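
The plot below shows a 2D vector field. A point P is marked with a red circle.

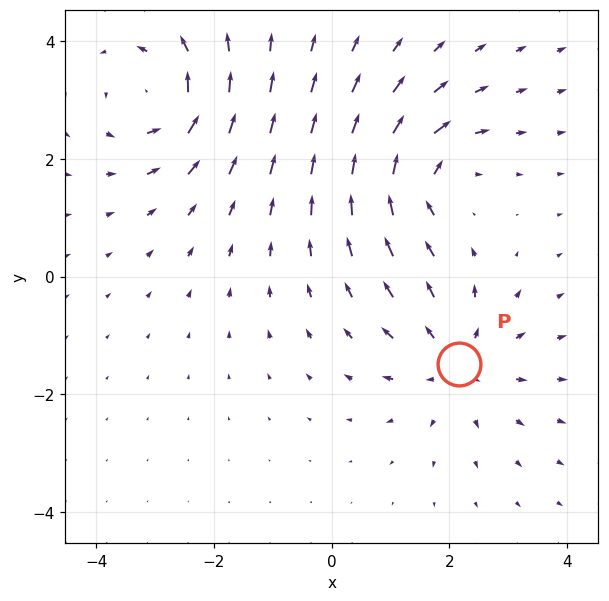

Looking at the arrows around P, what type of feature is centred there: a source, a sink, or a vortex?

source

At P (2.2, -1.5) the arrows spread outward. Divergence about +4, curl ≈0 — positive divergence with near-zero curl is a source.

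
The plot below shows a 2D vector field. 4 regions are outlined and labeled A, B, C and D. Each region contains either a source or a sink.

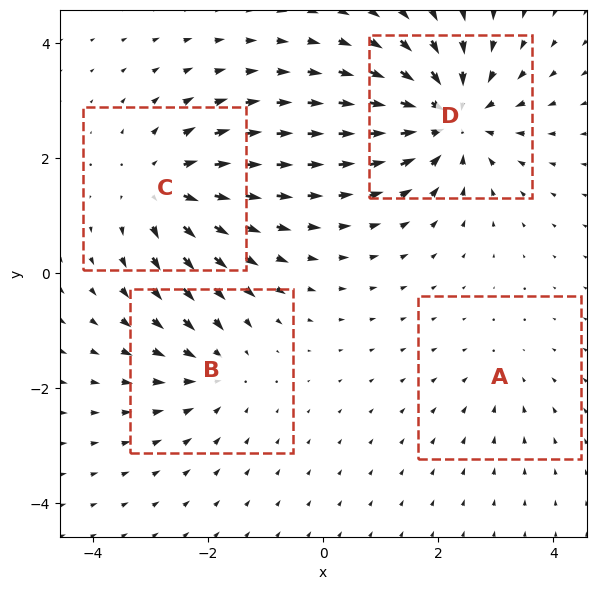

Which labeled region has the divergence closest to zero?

A

Divergence at each region's feature centre — A: about -2, B: about -4, C: about +5, D: about -7. Region A is closest to zero.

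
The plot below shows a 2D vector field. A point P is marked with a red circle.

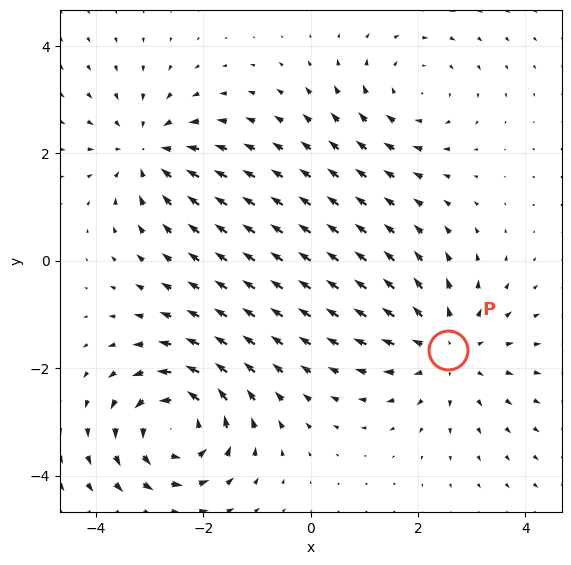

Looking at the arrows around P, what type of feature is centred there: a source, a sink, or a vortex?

At P (2.5, -1.7) the arrows spread outward. Divergence about +4, curl ≈0 — positive divergence with near-zero curl is a source.

source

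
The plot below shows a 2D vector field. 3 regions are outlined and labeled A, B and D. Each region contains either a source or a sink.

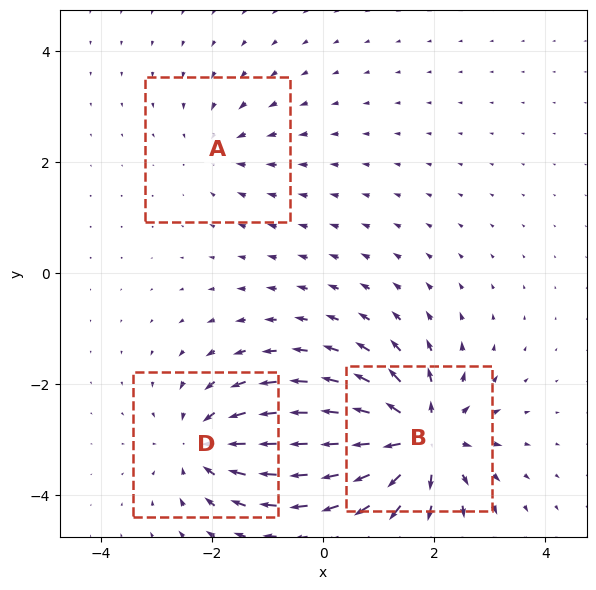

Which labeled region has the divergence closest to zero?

Divergence at each region's feature centre — A: about -2, B: about +6, D: about -4. Region A is closest to zero.

A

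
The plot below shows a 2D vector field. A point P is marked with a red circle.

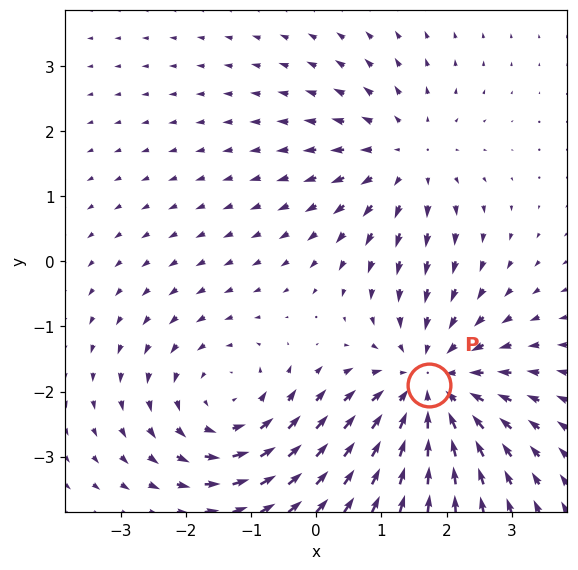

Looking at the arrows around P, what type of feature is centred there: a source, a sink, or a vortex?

At P (1.7, -1.9) the arrows converge inward. Divergence about -4, curl ≈0 — negative divergence with near-zero curl is a sink.

sink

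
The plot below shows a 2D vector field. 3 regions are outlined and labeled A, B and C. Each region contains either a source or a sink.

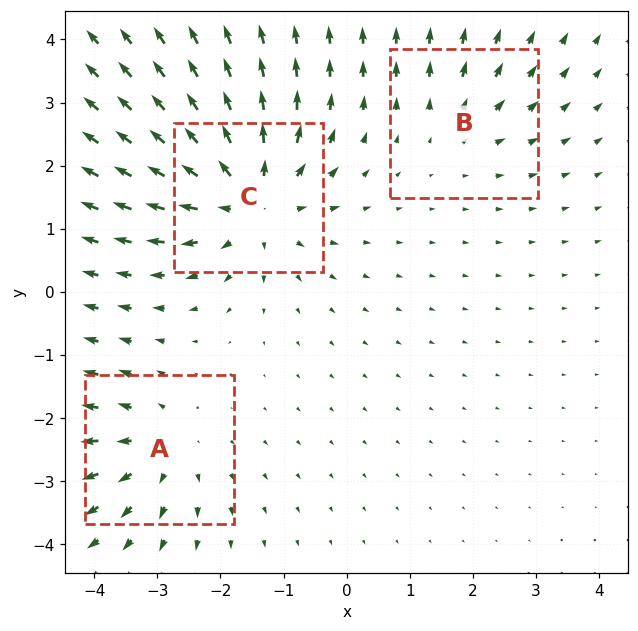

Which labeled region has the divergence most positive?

C

Divergence at each region's feature centre — A: about +3, B: about +2, C: about +5. Region C is most positive.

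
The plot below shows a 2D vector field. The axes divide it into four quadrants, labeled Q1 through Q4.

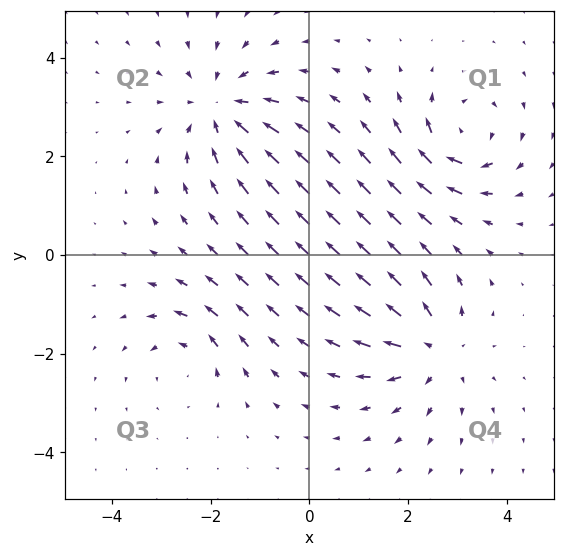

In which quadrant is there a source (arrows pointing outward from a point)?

Q4

The source sits at approximately (2.5, -1.9), which lies in quadrant Q4. The divergence there is about +5, positive as expected for a source.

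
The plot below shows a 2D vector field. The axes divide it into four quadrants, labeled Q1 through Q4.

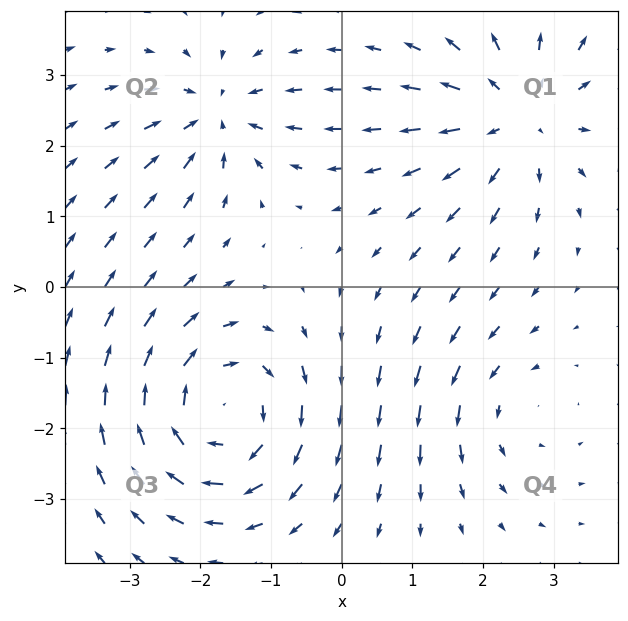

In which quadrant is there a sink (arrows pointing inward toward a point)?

Q2

The sink sits at approximately (-1.8, 2.4), which lies in quadrant Q2. The divergence there is about -4, negative as expected for a sink.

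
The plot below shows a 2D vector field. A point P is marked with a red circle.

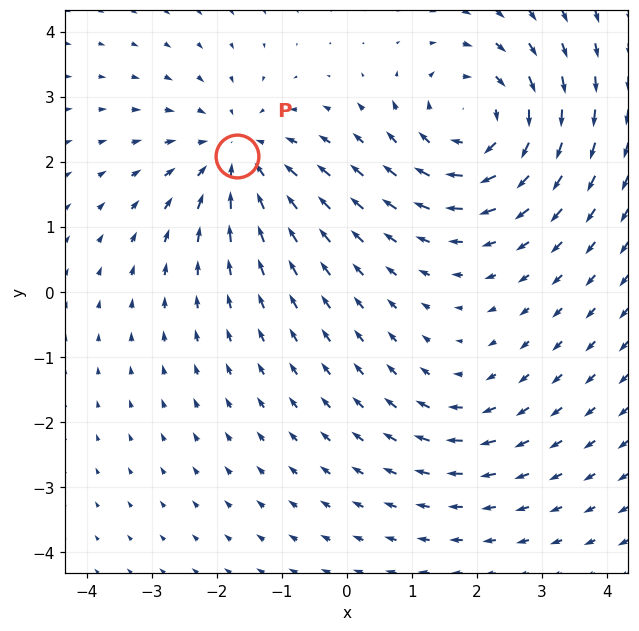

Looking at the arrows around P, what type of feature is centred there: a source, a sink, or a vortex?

At P (-1.7, 2.1) the arrows converge inward. Divergence about -4, curl ≈0 — negative divergence with near-zero curl is a sink.

sink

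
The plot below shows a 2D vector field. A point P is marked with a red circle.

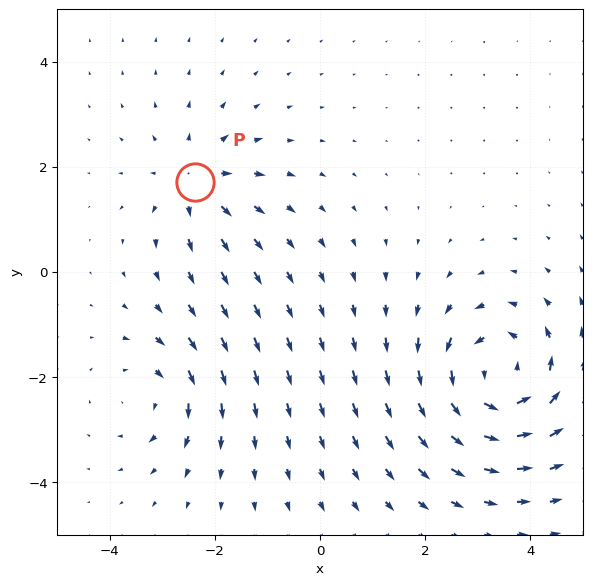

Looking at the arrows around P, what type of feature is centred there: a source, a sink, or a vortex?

At P (-2.4, 1.7) the arrows spread outward. Divergence about +3, curl ≈0 — positive divergence with near-zero curl is a source.

source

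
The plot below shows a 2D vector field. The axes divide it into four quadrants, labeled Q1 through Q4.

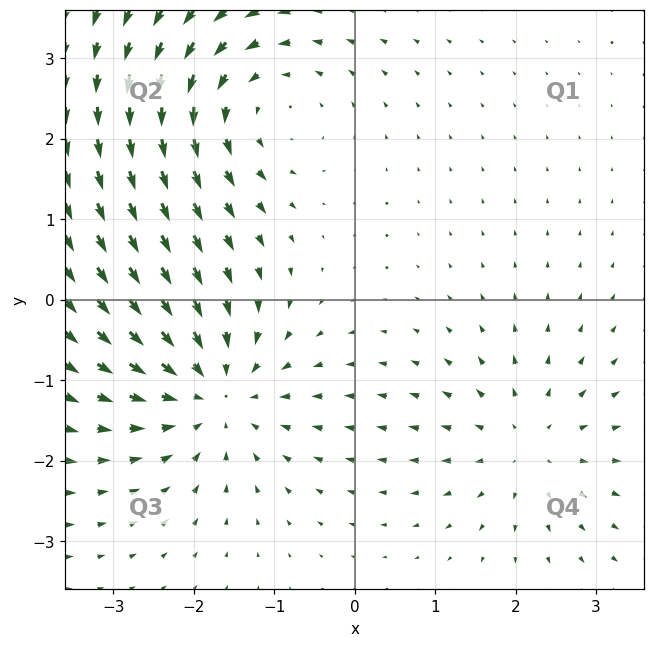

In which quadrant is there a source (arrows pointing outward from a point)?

The source sits at approximately (2.1, -1.8), which lies in quadrant Q4. The divergence there is about +4, positive as expected for a source.

Q4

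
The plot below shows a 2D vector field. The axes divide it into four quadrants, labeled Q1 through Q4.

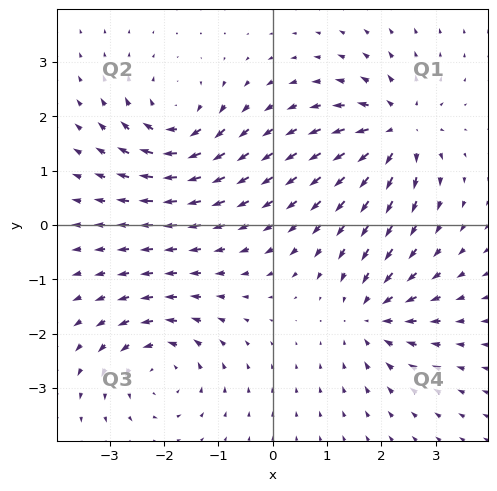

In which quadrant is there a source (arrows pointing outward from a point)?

Q1

The source sits at approximately (2.3, 1.7), which lies in quadrant Q1. The divergence there is about +7, positive as expected for a source.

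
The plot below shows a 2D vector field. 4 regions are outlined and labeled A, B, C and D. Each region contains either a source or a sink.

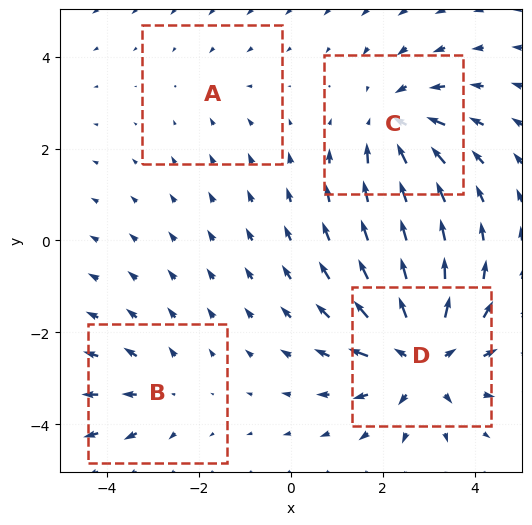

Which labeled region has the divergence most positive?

D

Divergence at each region's feature centre — A: about -2, B: about +3, C: about -4, D: about +6. Region D is most positive.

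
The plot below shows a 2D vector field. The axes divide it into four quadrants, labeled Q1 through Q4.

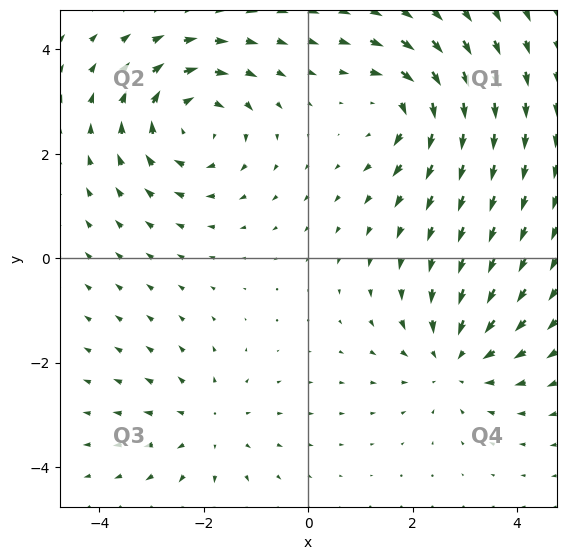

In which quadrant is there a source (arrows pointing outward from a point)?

Q3

The source sits at approximately (-1.9, -3.2), which lies in quadrant Q3. The divergence there is about +2, positive as expected for a source.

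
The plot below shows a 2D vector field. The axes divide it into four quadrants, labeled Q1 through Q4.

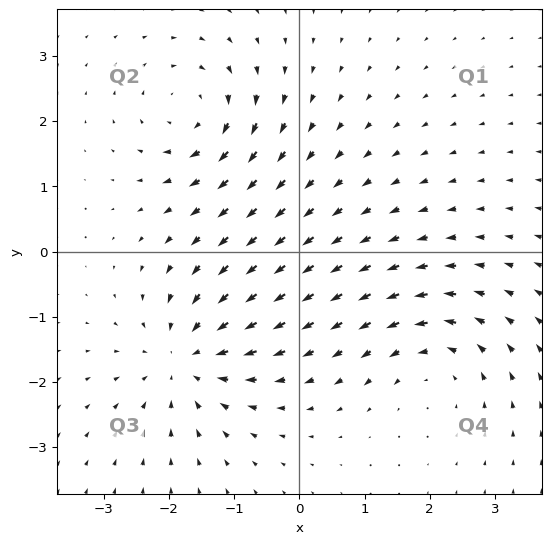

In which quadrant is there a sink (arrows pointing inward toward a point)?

The sink sits at approximately (-1.7, -1.6), which lies in quadrant Q3. The divergence there is about -5, negative as expected for a sink.

Q3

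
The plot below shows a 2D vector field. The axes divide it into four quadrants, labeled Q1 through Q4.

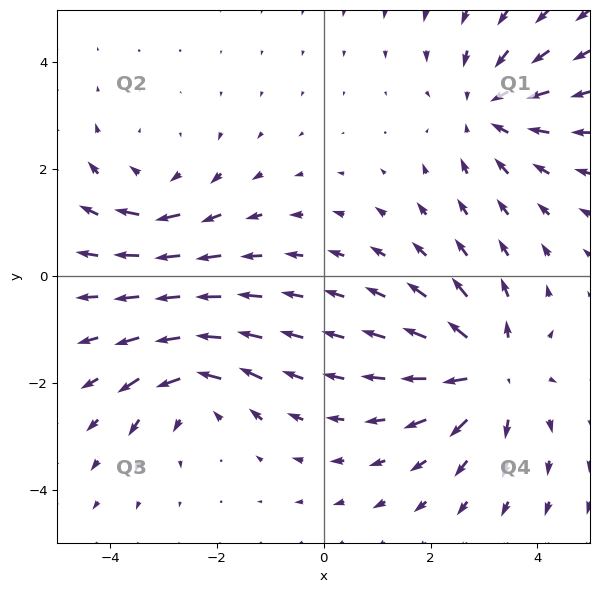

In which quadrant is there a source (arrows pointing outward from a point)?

The source sits at approximately (3.1, -1.8), which lies in quadrant Q4. The divergence there is about +6, positive as expected for a source.

Q4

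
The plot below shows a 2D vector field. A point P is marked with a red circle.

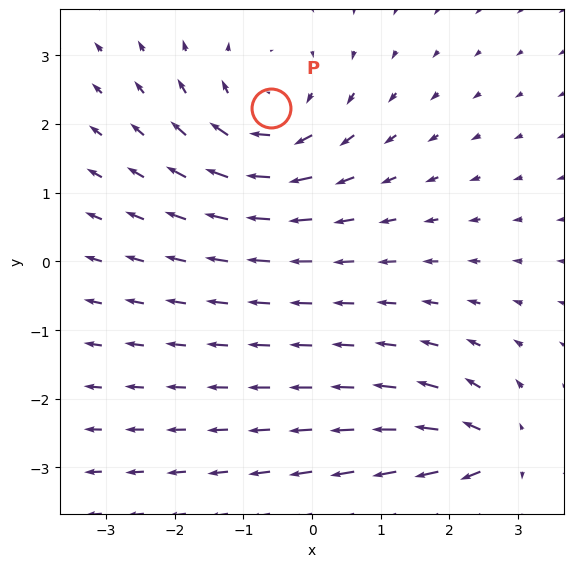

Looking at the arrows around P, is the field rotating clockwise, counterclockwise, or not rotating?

clockwise

Near P at (-0.6, 2.2) the arrows circulate clockwise. The curl (z-component) there is about -4; negative curl means clockwise rotation.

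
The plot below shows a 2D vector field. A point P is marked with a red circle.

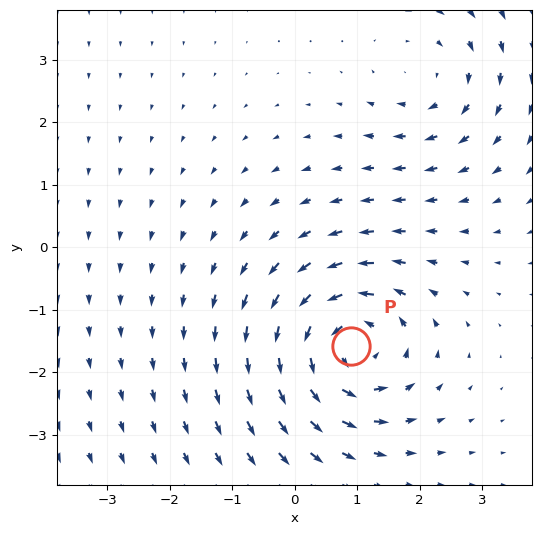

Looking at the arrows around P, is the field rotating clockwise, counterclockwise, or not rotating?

Near P at (0.9, -1.6) the arrows circulate counterclockwise. The curl (z-component) there is about +6; positive curl means counterclockwise rotation.

counterclockwise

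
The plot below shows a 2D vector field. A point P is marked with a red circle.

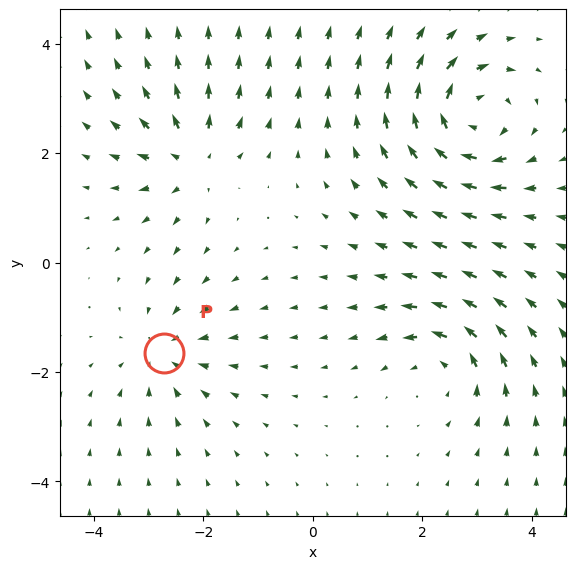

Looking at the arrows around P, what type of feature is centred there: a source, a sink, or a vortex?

sink

At P (-2.7, -1.7) the arrows converge inward. Divergence about -3, curl ≈0 — negative divergence with near-zero curl is a sink.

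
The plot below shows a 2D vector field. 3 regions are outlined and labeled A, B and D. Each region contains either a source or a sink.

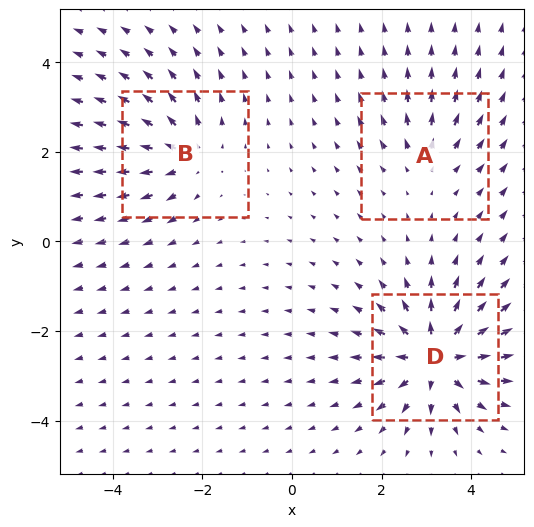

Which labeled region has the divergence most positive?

Divergence at each region's feature centre — A: about +2, B: about +4, D: about +6. Region D is most positive.

D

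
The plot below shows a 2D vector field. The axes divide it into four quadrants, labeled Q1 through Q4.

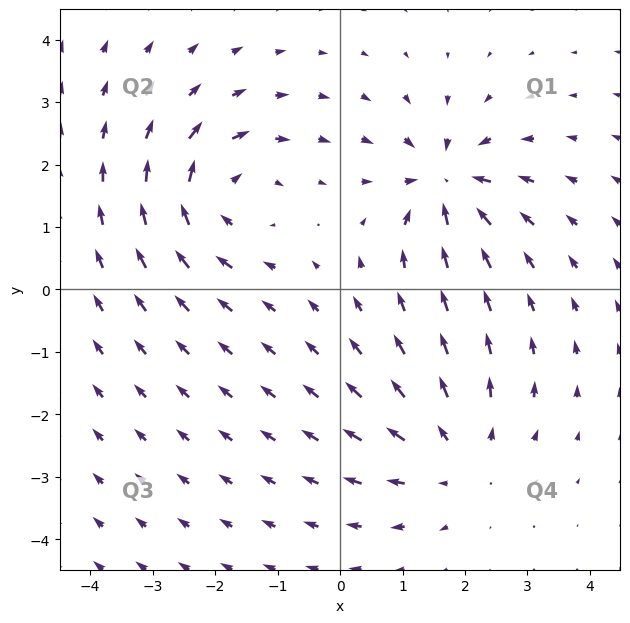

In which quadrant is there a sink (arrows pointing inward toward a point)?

Q1

The sink sits at approximately (1.7, 1.7), which lies in quadrant Q1. The divergence there is about -7, negative as expected for a sink.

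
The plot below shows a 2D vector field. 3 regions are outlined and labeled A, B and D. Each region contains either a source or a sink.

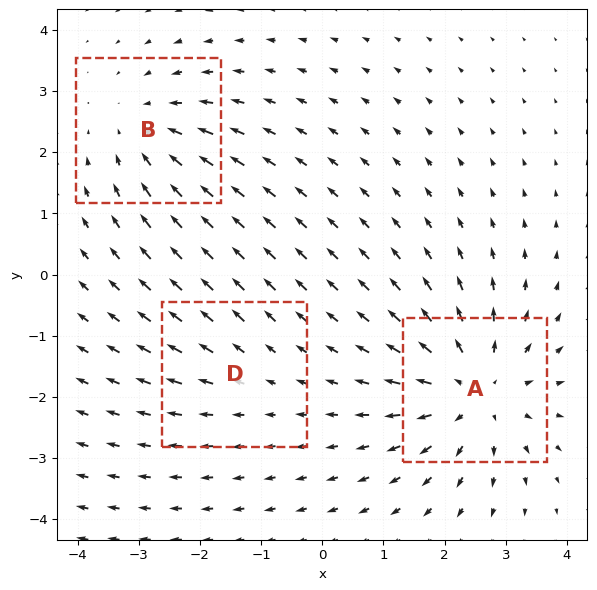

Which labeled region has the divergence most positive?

A

Divergence at each region's feature centre — A: about +4, B: about -3, D: about +2. Region A is most positive.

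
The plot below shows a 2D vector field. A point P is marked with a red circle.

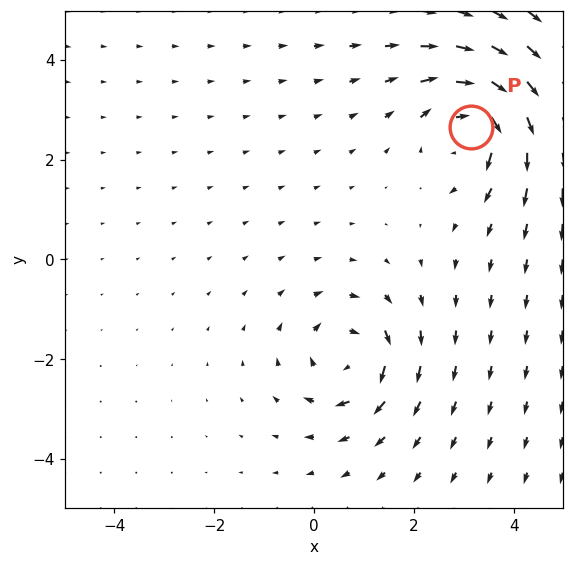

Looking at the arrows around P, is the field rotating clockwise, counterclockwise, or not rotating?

Near P at (3.1, 2.7) the arrows circulate clockwise. The curl (z-component) there is about -5; negative curl means clockwise rotation.

clockwise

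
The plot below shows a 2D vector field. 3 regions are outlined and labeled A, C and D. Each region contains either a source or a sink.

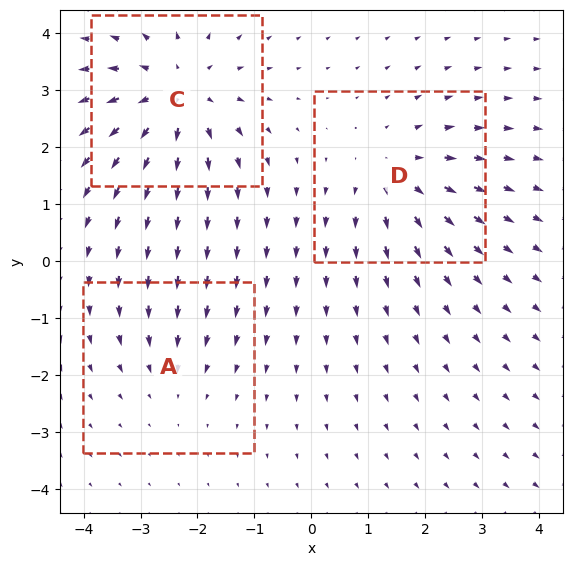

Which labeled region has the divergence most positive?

Divergence at each region's feature centre — A: about -2, C: about +4, D: about +3. Region C is most positive.

C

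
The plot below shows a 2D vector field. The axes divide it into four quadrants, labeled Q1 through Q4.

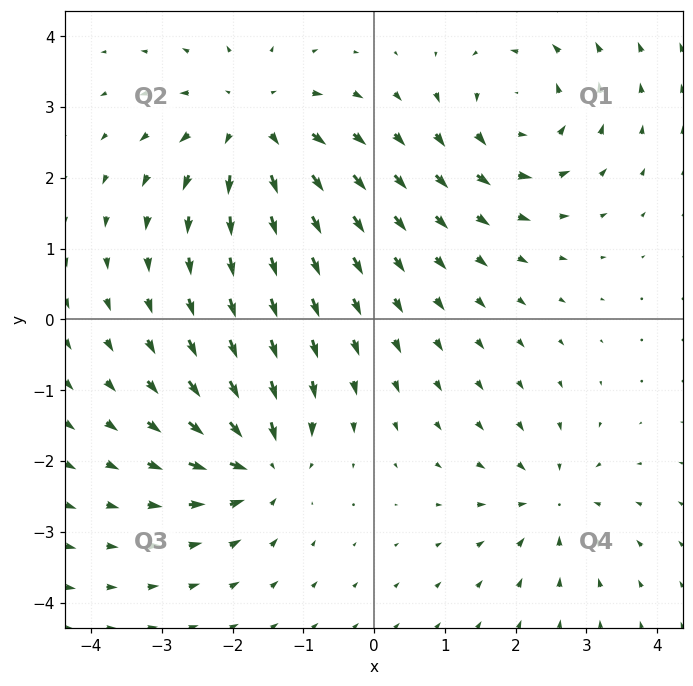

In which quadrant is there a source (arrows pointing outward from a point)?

Q2

The source sits at approximately (-1.7, 2.7), which lies in quadrant Q2. The divergence there is about +4, positive as expected for a source.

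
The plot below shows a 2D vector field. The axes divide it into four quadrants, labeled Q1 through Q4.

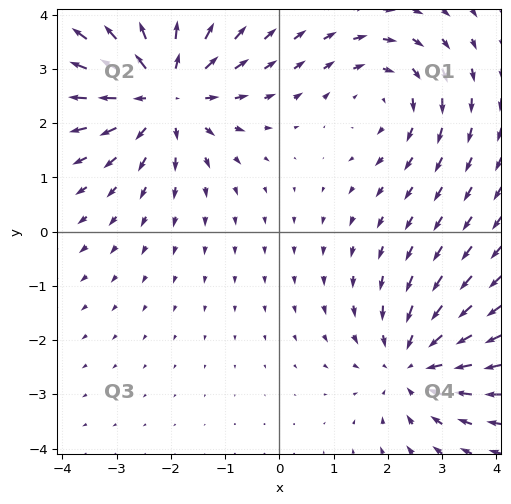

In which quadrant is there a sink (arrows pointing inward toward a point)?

Q4

The sink sits at approximately (2.5, -2.4), which lies in quadrant Q4. The divergence there is about -3, negative as expected for a sink.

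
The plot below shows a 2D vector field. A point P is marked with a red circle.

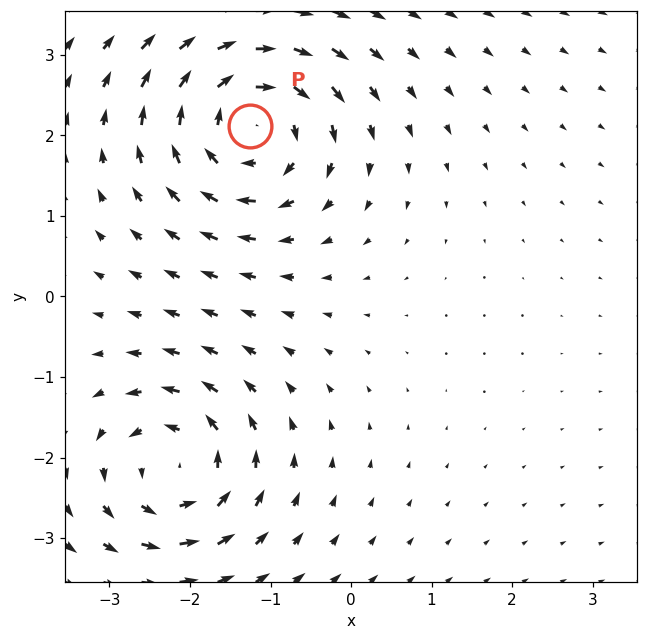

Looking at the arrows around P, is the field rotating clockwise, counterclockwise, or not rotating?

clockwise

Near P at (-1.3, 2.1) the arrows circulate clockwise. The curl (z-component) there is about -5; negative curl means clockwise rotation.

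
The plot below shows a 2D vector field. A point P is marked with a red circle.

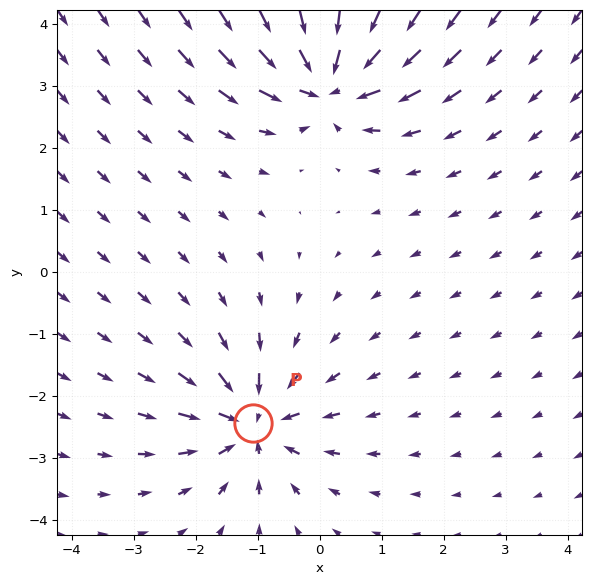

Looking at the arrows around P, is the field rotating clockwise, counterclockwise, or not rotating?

Near P at (-1.1, -2.4) the arrows show no circulation. The curl there is ≈0.

not rotating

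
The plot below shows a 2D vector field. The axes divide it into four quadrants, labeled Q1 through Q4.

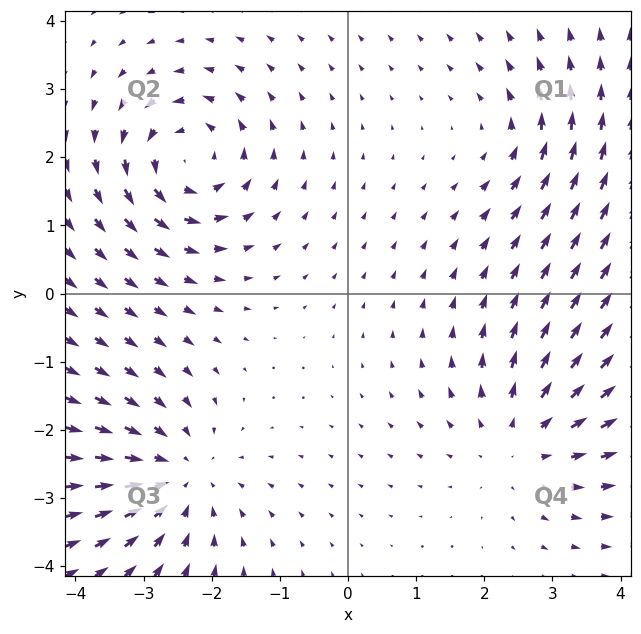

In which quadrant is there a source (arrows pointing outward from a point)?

The source sits at approximately (2.5, -2.2), which lies in quadrant Q4. The divergence there is about +4, positive as expected for a source.

Q4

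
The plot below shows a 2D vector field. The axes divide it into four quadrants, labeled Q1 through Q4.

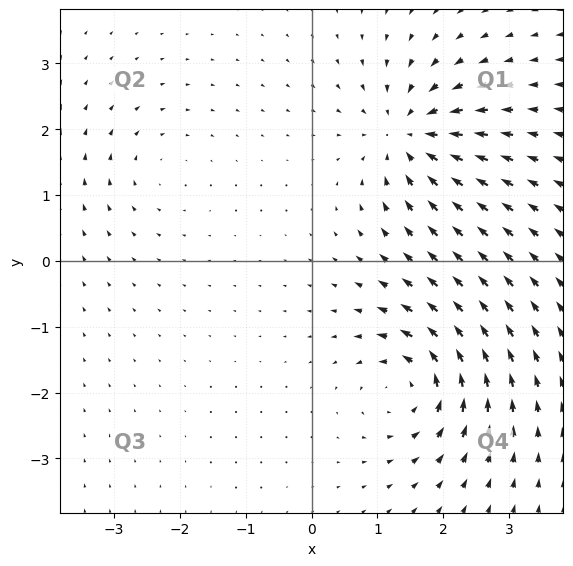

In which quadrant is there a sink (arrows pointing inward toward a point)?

The sink sits at approximately (1.5, 1.9), which lies in quadrant Q1. The divergence there is about -7, negative as expected for a sink.

Q1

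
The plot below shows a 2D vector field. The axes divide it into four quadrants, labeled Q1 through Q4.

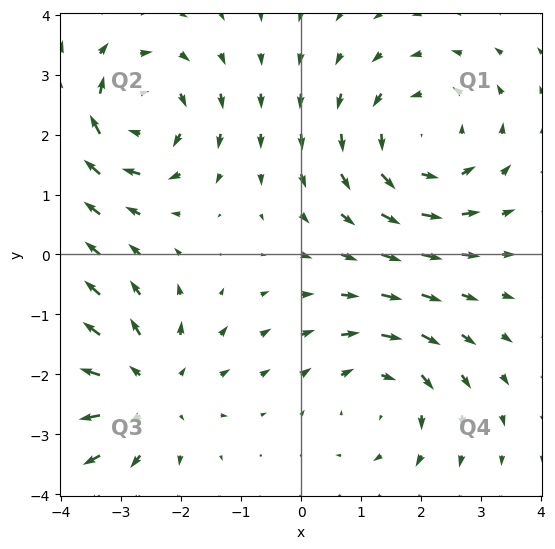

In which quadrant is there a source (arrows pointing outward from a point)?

Q3

The source sits at approximately (-2.6, -2.3), which lies in quadrant Q3. The divergence there is about +4, positive as expected for a source.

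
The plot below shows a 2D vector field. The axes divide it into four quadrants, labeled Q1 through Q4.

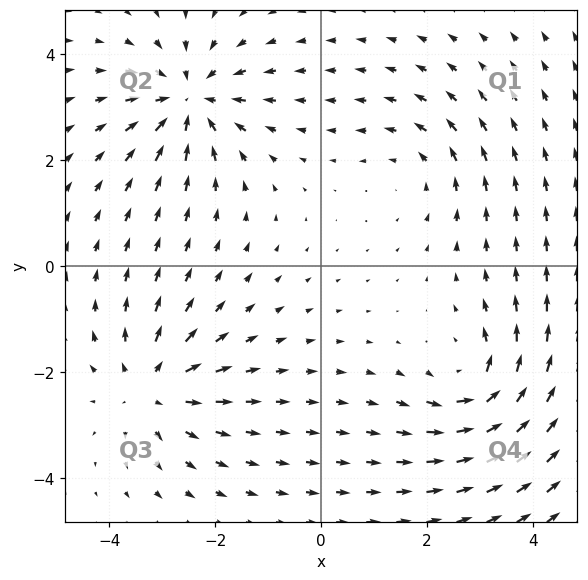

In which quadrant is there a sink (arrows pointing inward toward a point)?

Q2

The sink sits at approximately (-2.5, 3.1), which lies in quadrant Q2. The divergence there is about -5, negative as expected for a sink.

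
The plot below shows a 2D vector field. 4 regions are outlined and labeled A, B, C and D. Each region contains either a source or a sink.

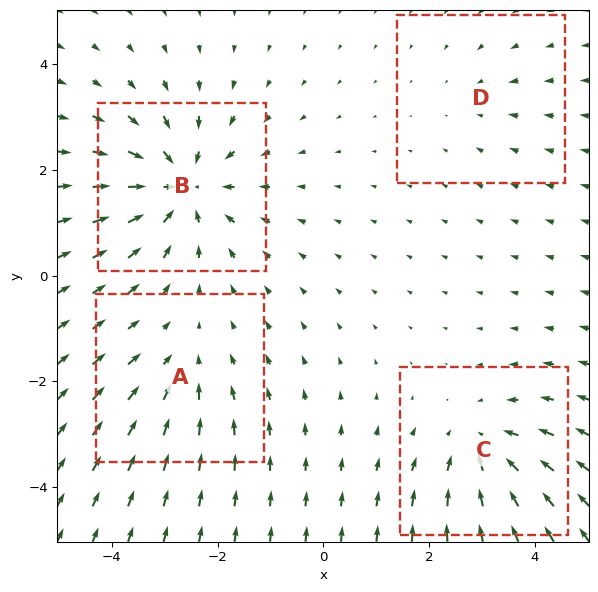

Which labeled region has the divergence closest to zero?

D

Divergence at each region's feature centre — A: about -3, B: about -7, C: about -5, D: about -2. Region D is closest to zero.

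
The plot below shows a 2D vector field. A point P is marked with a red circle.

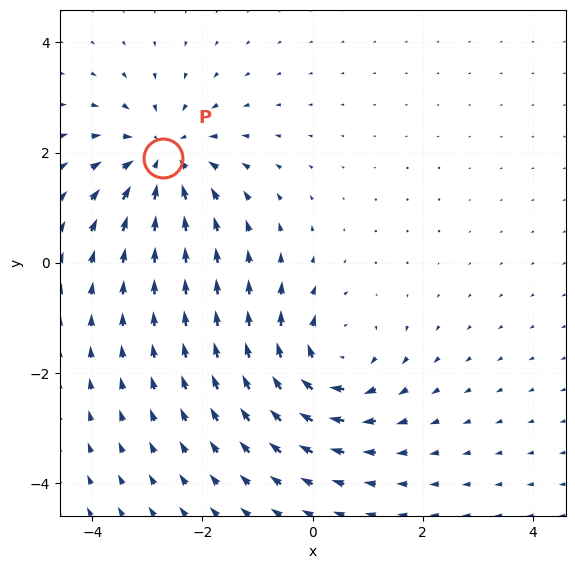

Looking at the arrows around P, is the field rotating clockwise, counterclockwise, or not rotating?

Near P at (-2.7, 1.9) the arrows show no circulation. The curl there is ≈0.

not rotating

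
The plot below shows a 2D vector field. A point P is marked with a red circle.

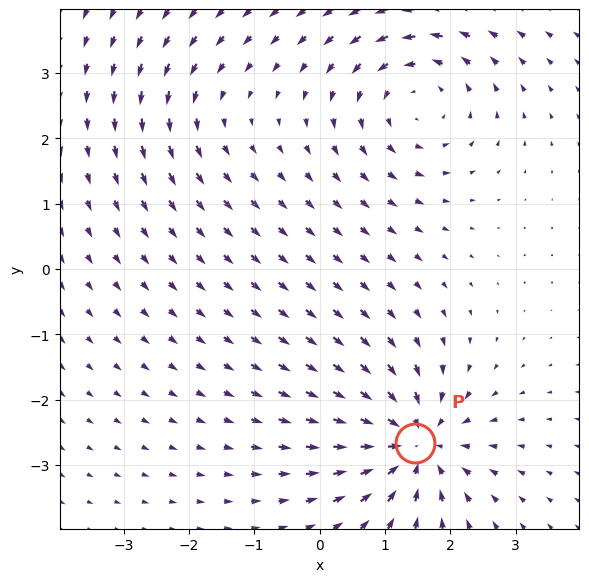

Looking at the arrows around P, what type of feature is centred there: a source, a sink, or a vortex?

sink

At P (1.5, -2.7) the arrows converge inward. Divergence about -6, curl ≈0 — negative divergence with near-zero curl is a sink.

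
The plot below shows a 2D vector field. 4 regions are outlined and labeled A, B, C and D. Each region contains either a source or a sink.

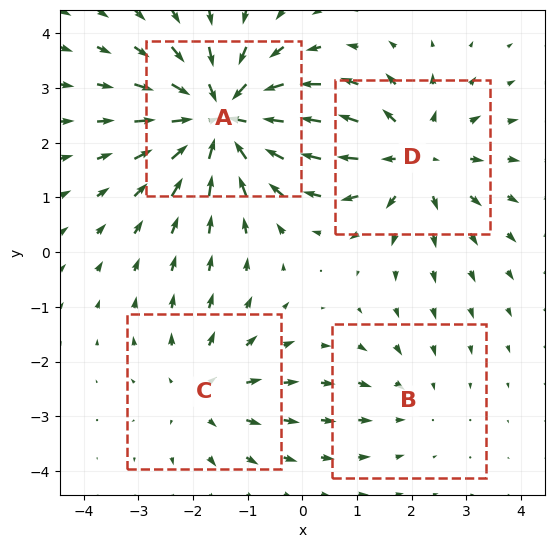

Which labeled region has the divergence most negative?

Divergence at each region's feature centre — A: about -6, B: about -2, C: about +3, D: about +4. Region A is most negative.

A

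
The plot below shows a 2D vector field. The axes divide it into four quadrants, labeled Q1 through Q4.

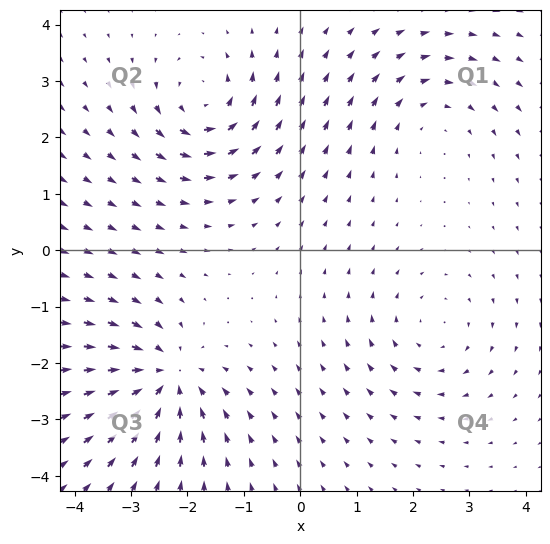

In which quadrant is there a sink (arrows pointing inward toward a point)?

Q3

The sink sits at approximately (-2.4, -2.3), which lies in quadrant Q3. The divergence there is about -5, negative as expected for a sink.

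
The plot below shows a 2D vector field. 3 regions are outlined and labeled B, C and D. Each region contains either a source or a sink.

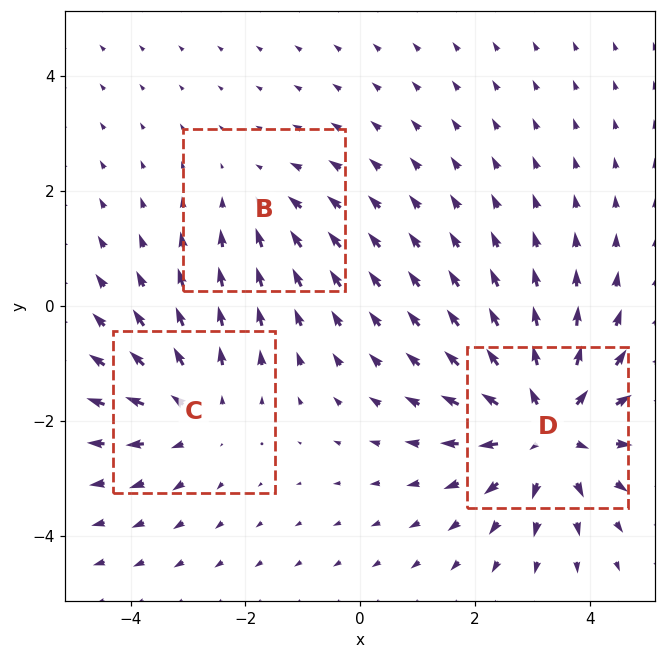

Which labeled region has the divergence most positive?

Divergence at each region's feature centre — B: about -2, C: about +3, D: about +4. Region D is most positive.

D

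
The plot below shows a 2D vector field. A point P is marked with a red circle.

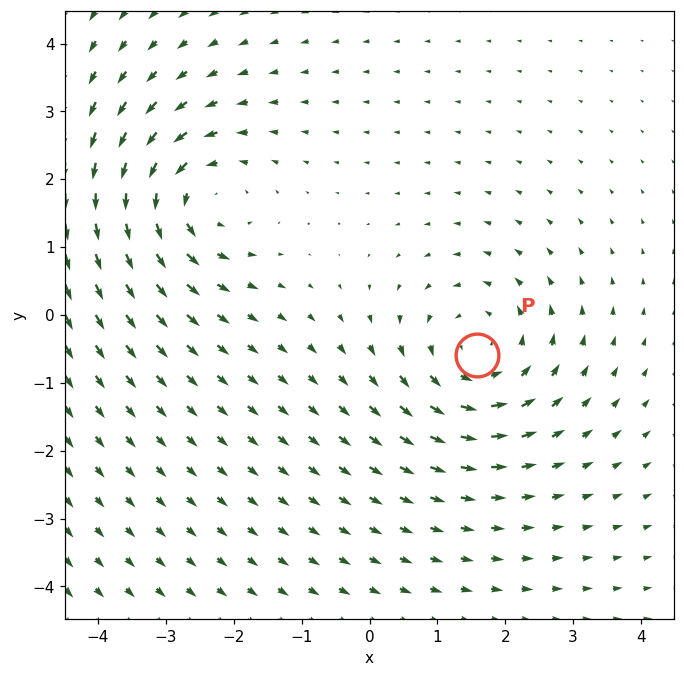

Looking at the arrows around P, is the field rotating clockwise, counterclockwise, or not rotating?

counterclockwise

Near P at (1.6, -0.6) the arrows circulate counterclockwise. The curl (z-component) there is about +4; positive curl means counterclockwise rotation.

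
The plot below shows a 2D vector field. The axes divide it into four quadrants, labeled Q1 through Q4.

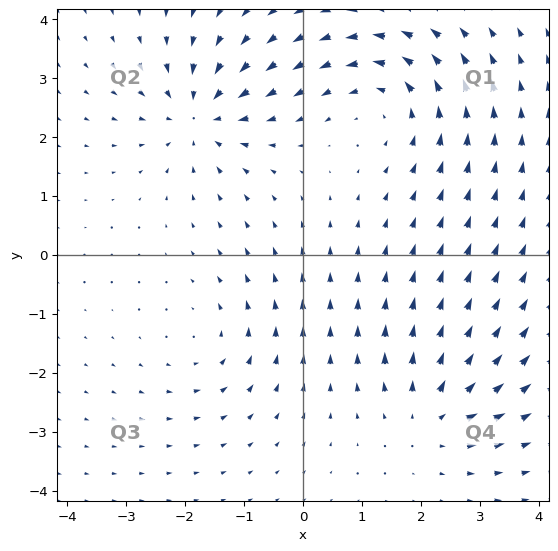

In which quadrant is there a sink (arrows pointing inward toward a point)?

Q2

The sink sits at approximately (-1.8, 2.4), which lies in quadrant Q2. The divergence there is about -4, negative as expected for a sink.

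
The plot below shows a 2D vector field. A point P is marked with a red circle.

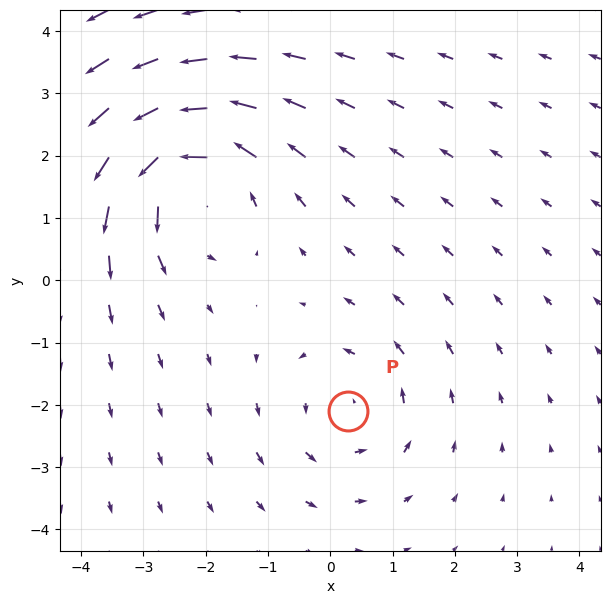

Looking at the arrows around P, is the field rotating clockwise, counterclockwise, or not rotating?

Near P at (0.3, -2.1) the arrows circulate counterclockwise. The curl (z-component) there is about +3; positive curl means counterclockwise rotation.

counterclockwise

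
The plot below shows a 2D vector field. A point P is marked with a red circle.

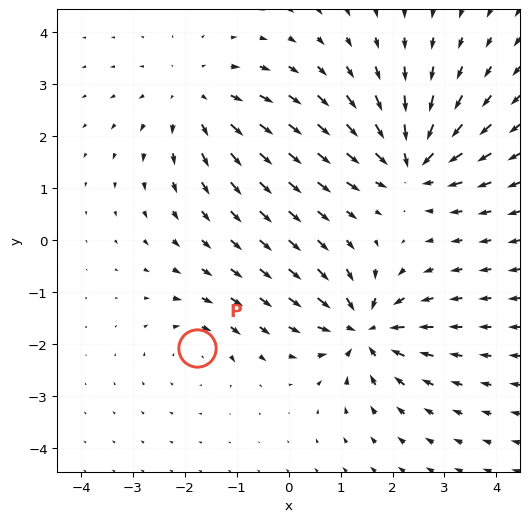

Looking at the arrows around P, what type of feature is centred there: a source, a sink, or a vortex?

vortex

At P (-1.8, -2.1) the arrows circulate clockwise. Divergence ≈0, curl about -3 — near-zero divergence with nonzero curl is a vortex.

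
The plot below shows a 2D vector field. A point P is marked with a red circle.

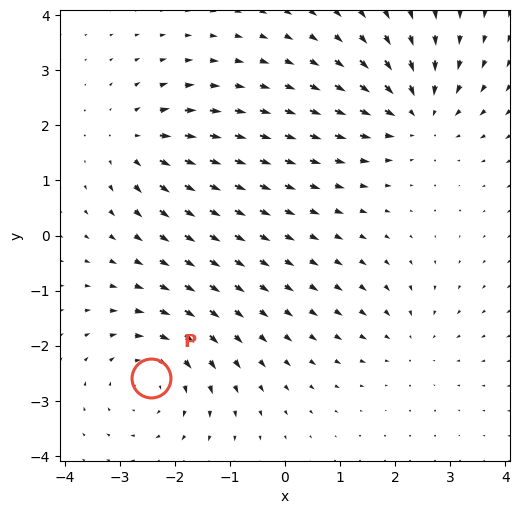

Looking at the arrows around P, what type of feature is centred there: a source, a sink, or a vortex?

At P (-2.4, -2.6) the arrows circulate clockwise. Divergence ≈0, curl about -4 — near-zero divergence with nonzero curl is a vortex.

vortex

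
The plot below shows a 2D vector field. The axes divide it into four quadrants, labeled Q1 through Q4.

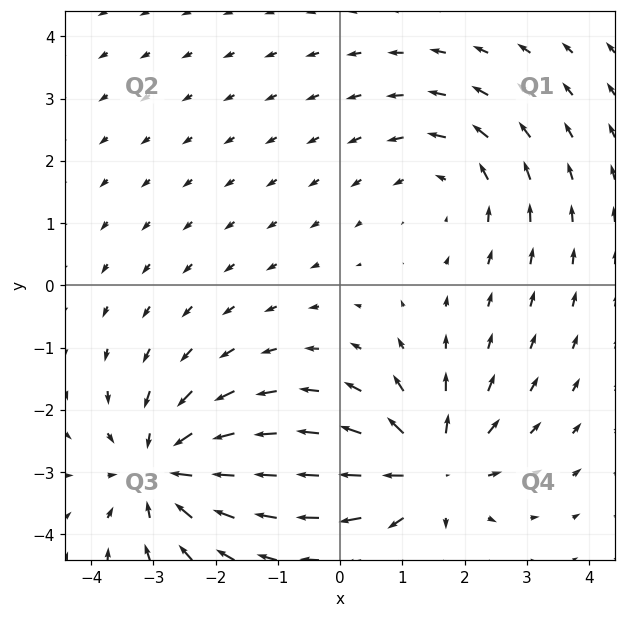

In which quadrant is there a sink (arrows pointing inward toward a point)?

Q3

The sink sits at approximately (-2.8, -3.0), which lies in quadrant Q3. The divergence there is about -4, negative as expected for a sink.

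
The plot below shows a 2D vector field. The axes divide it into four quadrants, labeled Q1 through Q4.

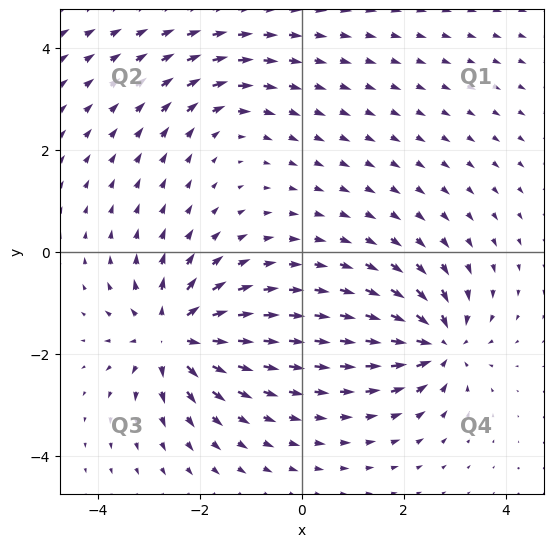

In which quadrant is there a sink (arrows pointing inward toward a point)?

The sink sits at approximately (2.7, -1.8), which lies in quadrant Q4. The divergence there is about -6, negative as expected for a sink.

Q4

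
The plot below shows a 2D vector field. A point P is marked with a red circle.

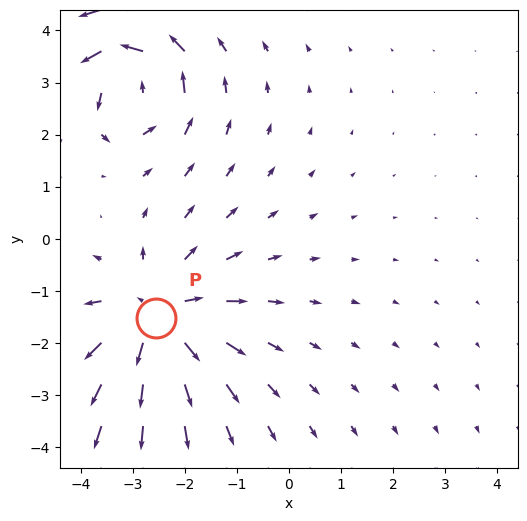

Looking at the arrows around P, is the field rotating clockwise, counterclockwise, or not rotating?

Near P at (-2.5, -1.5) the arrows show no circulation. The curl there is ≈0.

not rotating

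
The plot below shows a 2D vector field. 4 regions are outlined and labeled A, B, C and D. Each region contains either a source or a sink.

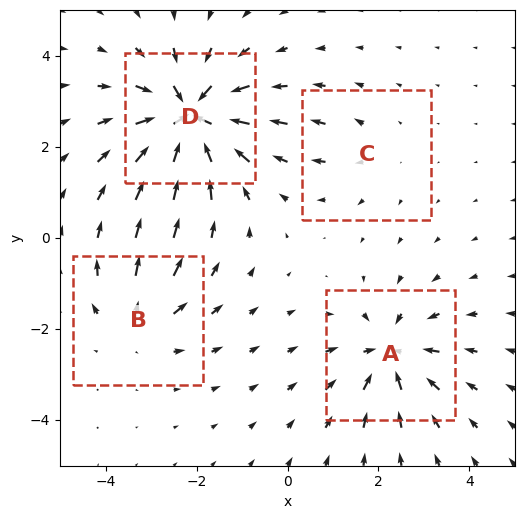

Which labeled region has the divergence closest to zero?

C

Divergence at each region's feature centre — A: about -6, B: about +4, C: about +2, D: about -8. Region C is closest to zero.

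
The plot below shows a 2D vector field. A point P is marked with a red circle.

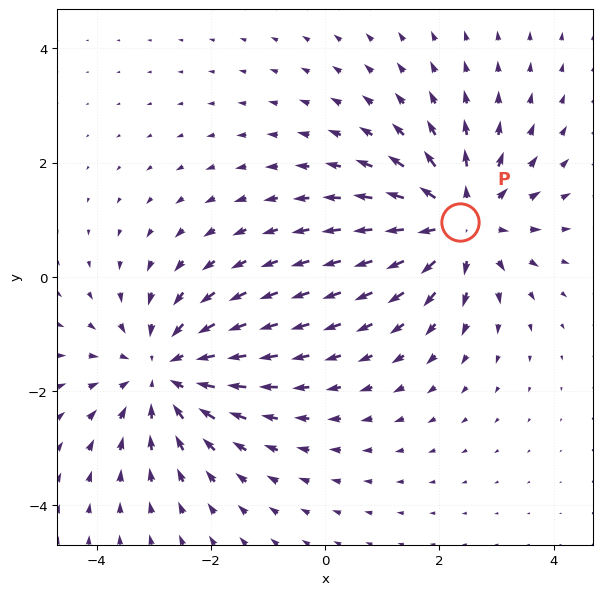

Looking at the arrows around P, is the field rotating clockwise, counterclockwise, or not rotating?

not rotating

Near P at (2.4, 1.0) the arrows show no circulation. The curl there is ≈0.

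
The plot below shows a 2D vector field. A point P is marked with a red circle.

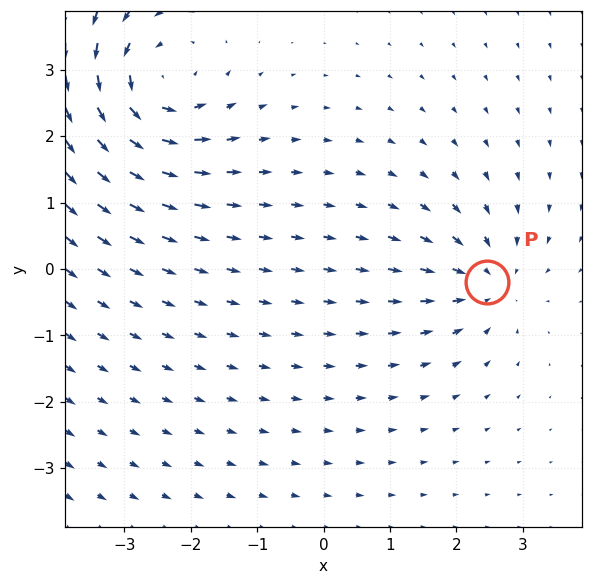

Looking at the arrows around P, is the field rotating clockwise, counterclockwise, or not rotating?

Near P at (2.5, -0.2) the arrows show no circulation. The curl there is ≈0.

not rotating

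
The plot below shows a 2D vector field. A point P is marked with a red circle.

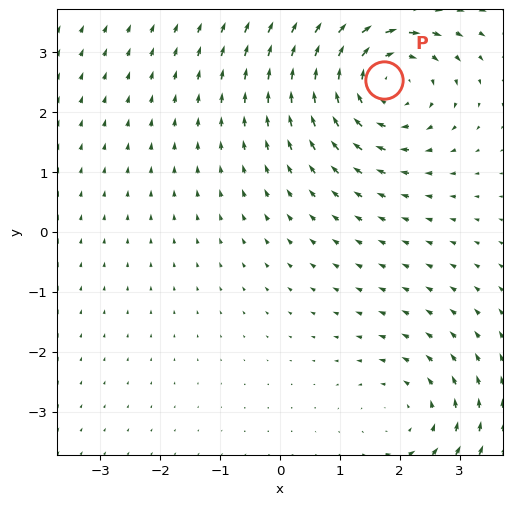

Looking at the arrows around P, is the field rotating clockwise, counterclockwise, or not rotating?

Near P at (1.7, 2.5) the arrows circulate clockwise. The curl (z-component) there is about -4; negative curl means clockwise rotation.

clockwise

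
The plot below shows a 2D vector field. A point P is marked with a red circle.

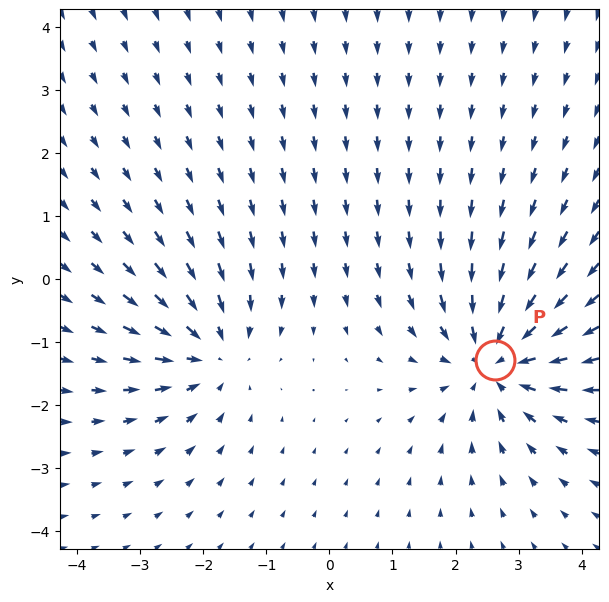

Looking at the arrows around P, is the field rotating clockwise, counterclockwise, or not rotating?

Near P at (2.6, -1.3) the arrows show no circulation. The curl there is ≈0.

not rotating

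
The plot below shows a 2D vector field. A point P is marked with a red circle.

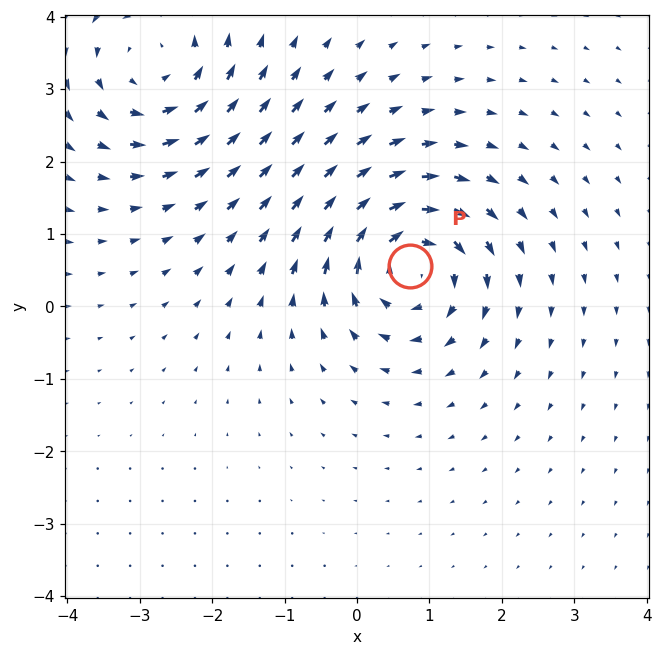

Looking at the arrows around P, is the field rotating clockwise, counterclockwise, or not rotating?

Near P at (0.7, 0.6) the arrows circulate clockwise. The curl (z-component) there is about -7; negative curl means clockwise rotation.

clockwise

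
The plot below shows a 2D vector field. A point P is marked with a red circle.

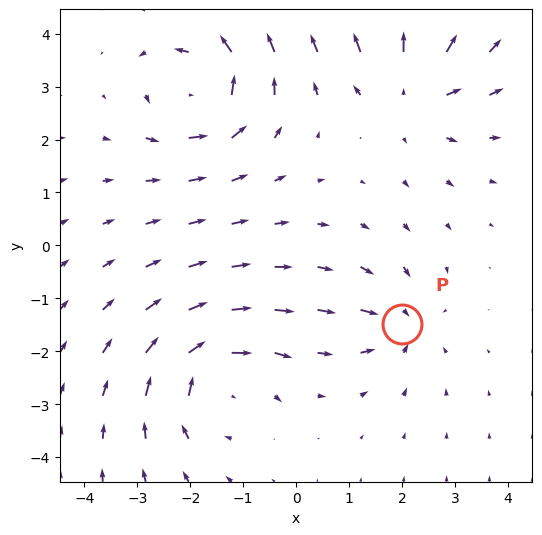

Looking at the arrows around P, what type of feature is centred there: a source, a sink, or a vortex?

sink

At P (2.0, -1.5) the arrows converge inward. Divergence about -4, curl ≈0 — negative divergence with near-zero curl is a sink.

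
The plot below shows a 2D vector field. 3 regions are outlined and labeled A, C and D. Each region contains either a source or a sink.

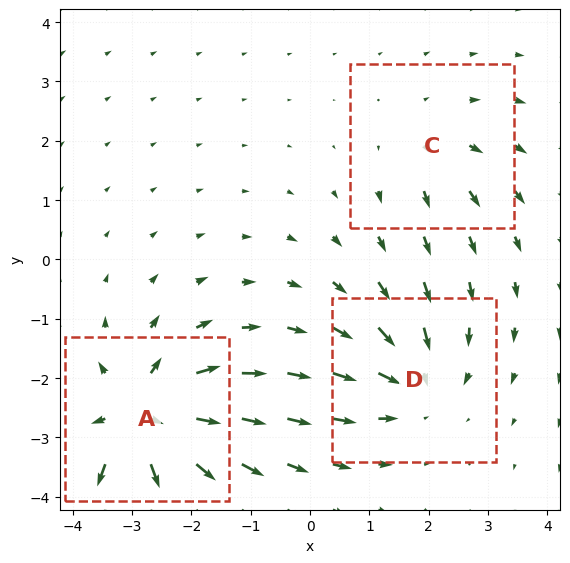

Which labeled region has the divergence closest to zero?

C

Divergence at each region's feature centre — A: about +5, C: about +2, D: about -3. Region C is closest to zero.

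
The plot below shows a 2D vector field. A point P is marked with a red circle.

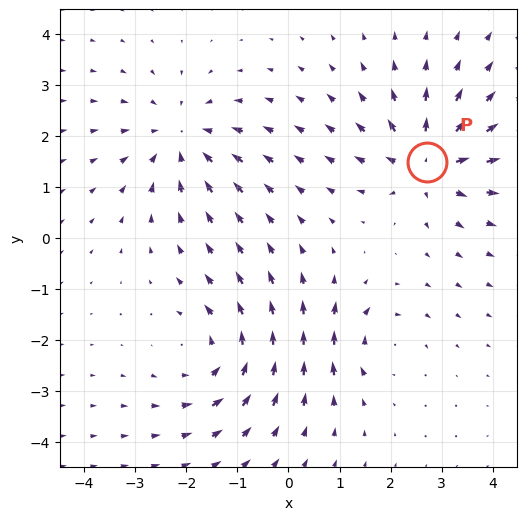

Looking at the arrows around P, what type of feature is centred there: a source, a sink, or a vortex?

At P (2.7, 1.5) the arrows spread outward. Divergence about +6, curl ≈0 — positive divergence with near-zero curl is a source.

source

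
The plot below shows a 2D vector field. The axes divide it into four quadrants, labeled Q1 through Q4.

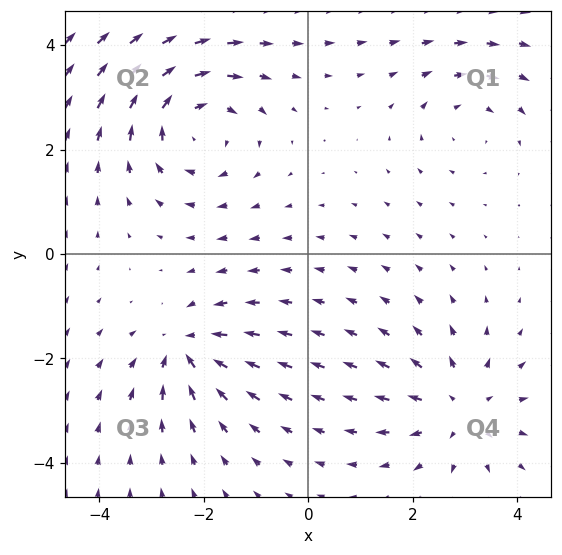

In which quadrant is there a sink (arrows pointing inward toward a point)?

The sink sits at approximately (-2.3, -1.8), which lies in quadrant Q3. The divergence there is about -4, negative as expected for a sink.

Q3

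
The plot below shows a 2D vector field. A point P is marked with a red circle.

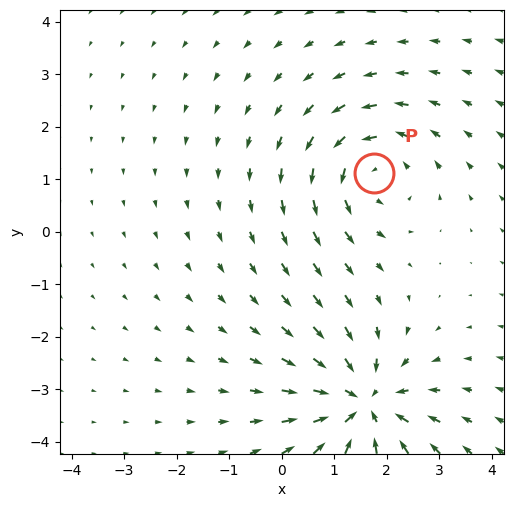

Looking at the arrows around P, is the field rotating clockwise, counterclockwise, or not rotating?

Near P at (1.8, 1.1) the arrows circulate counterclockwise. The curl (z-component) there is about +3; positive curl means counterclockwise rotation.

counterclockwise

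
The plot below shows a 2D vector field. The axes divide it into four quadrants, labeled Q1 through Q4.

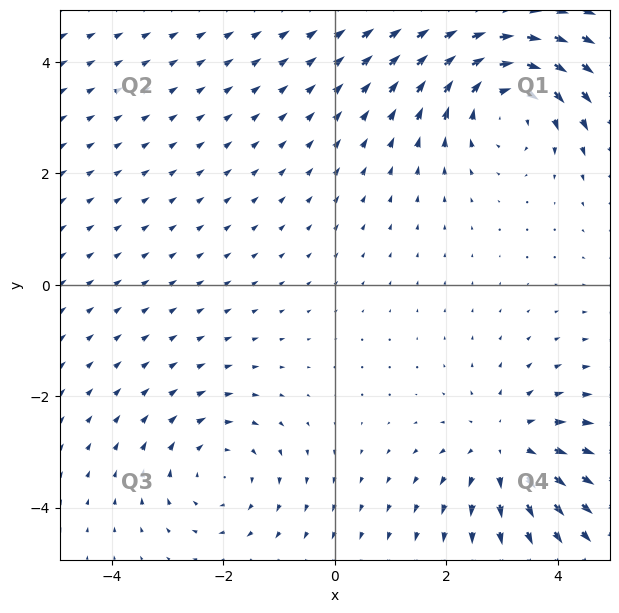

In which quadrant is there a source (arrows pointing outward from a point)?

The source sits at approximately (3.1, -2.9), which lies in quadrant Q4. The divergence there is about +3, positive as expected for a source.

Q4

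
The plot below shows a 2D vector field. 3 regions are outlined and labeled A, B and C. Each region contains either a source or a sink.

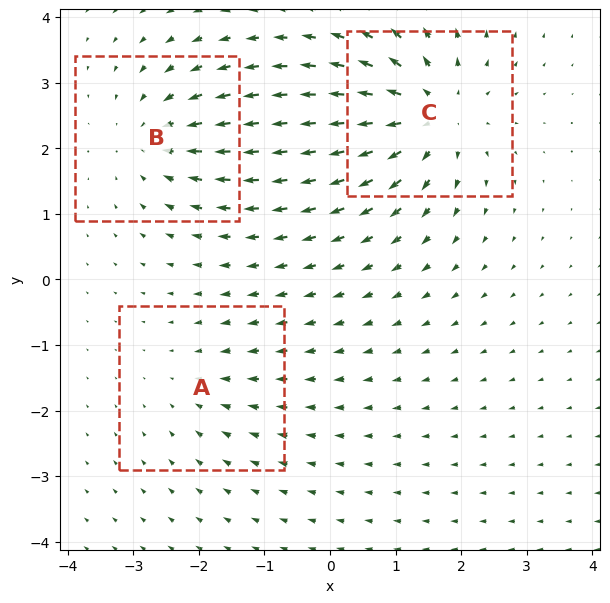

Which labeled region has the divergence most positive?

C

Divergence at each region's feature centre — A: about -2, B: about -3, C: about +5. Region C is most positive.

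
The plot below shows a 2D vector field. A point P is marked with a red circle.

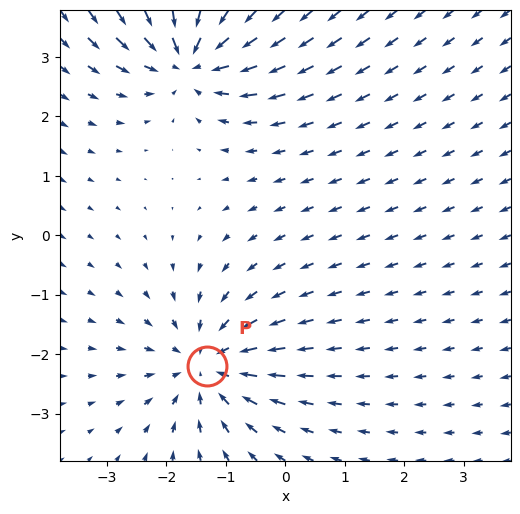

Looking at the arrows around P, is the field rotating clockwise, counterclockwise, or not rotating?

not rotating

Near P at (-1.3, -2.2) the arrows show no circulation. The curl there is ≈0.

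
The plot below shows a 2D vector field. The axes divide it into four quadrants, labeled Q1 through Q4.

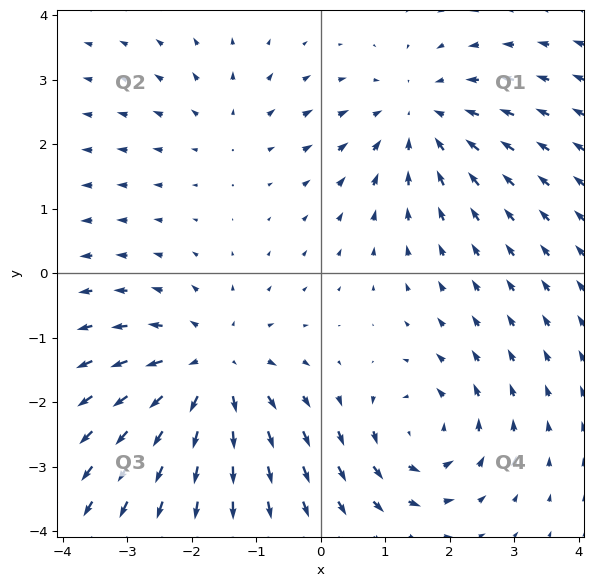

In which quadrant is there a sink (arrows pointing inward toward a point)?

The sink sits at approximately (1.5, 2.4), which lies in quadrant Q1. The divergence there is about -3, negative as expected for a sink.

Q1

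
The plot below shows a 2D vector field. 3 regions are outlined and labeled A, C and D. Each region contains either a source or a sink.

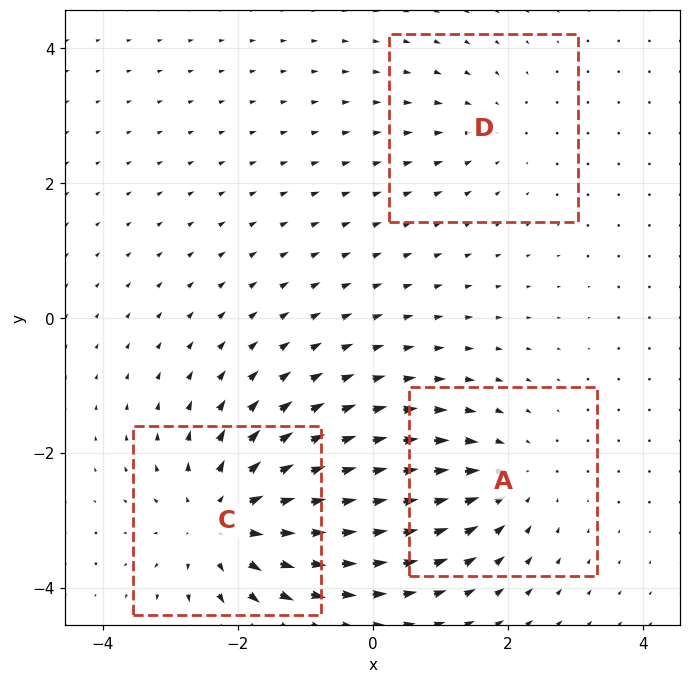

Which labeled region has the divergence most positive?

C

Divergence at each region's feature centre — A: about -3, C: about +5, D: about -2. Region C is most positive.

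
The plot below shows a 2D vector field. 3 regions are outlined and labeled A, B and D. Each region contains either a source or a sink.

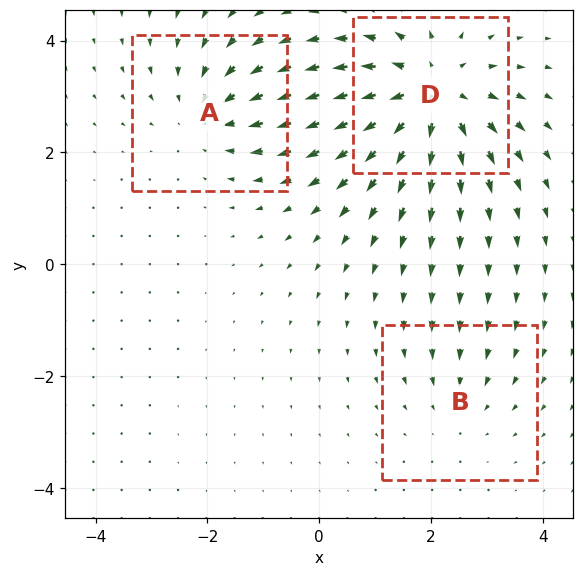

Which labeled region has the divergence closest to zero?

B

Divergence at each region's feature centre — A: about -3, B: about -2, D: about +5. Region B is closest to zero.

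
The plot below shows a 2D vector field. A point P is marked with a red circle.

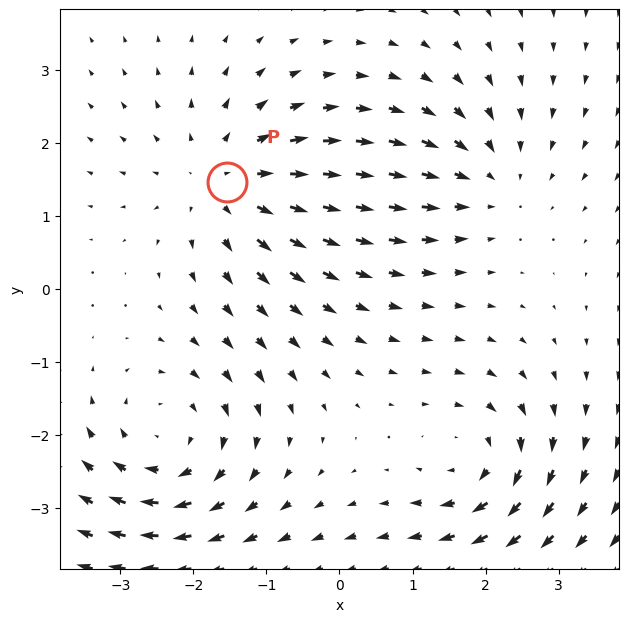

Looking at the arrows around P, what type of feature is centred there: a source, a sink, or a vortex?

source

At P (-1.5, 1.5) the arrows spread outward. Divergence about +3, curl ≈0 — positive divergence with near-zero curl is a source.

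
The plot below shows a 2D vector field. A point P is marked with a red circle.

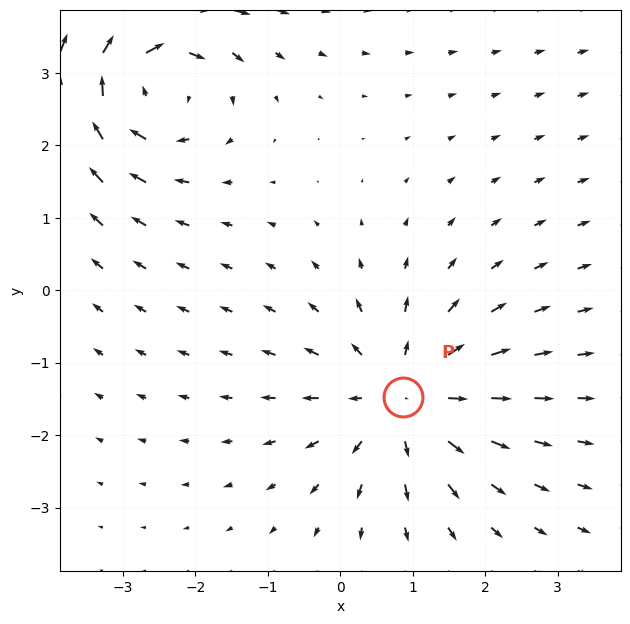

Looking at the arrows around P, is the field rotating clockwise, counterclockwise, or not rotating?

not rotating

Near P at (0.9, -1.5) the arrows show no circulation. The curl there is ≈0.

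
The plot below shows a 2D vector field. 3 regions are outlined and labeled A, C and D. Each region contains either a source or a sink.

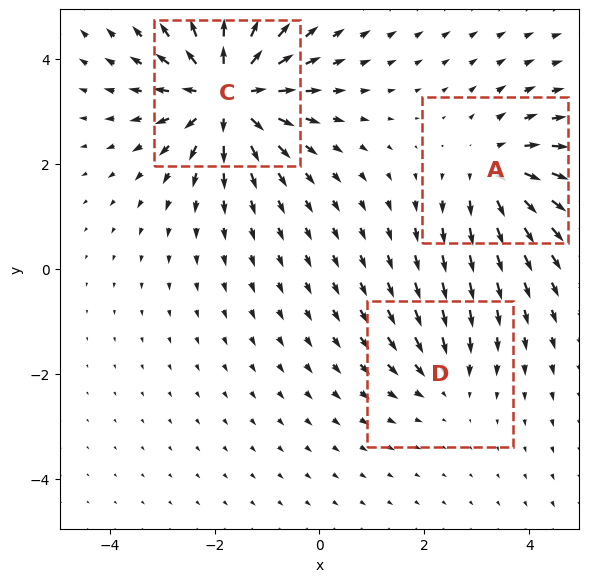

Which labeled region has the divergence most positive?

Divergence at each region's feature centre — A: about +3, C: about +6, D: about -2. Region C is most positive.

C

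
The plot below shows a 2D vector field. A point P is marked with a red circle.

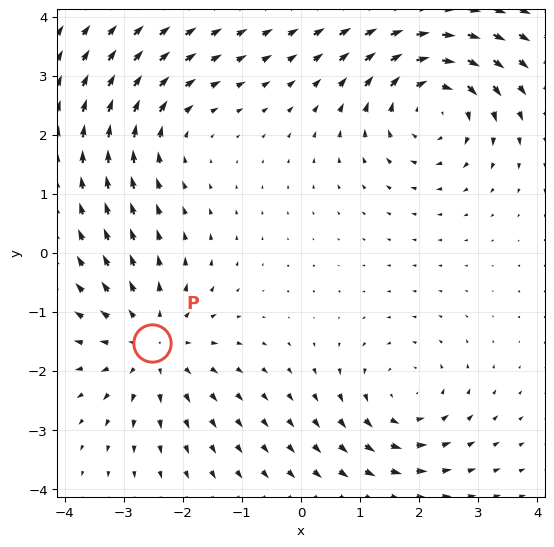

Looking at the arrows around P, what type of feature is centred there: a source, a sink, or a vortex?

source

At P (-2.5, -1.5) the arrows spread outward. Divergence about +4, curl ≈0 — positive divergence with near-zero curl is a source.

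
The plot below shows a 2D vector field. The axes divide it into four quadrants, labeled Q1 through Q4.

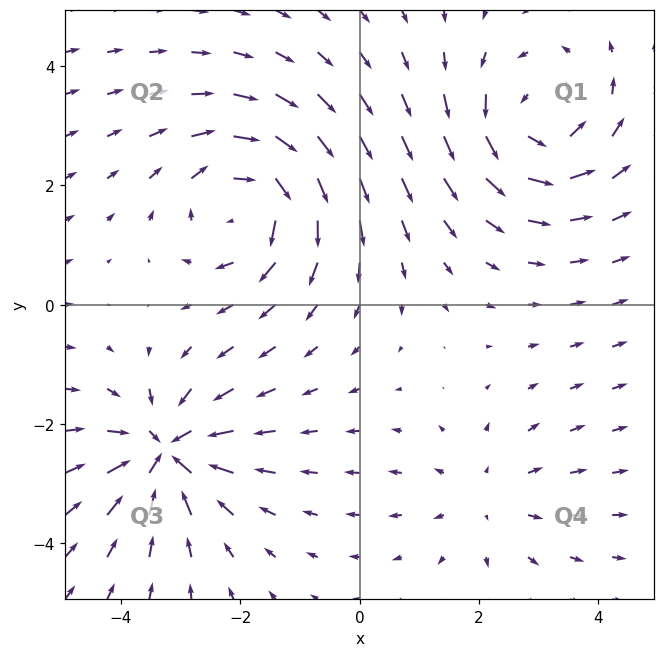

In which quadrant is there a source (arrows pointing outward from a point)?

Q4

The source sits at approximately (2.1, -3.2), which lies in quadrant Q4. The divergence there is about +2, positive as expected for a source.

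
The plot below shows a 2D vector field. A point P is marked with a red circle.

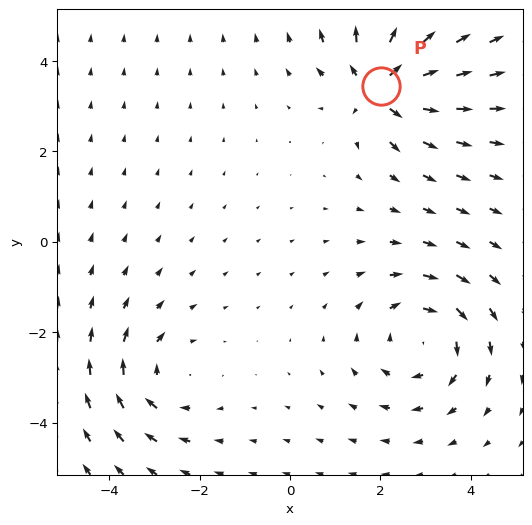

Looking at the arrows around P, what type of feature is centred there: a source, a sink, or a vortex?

source

At P (2.0, 3.4) the arrows spread outward. Divergence about +5, curl ≈0 — positive divergence with near-zero curl is a source.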